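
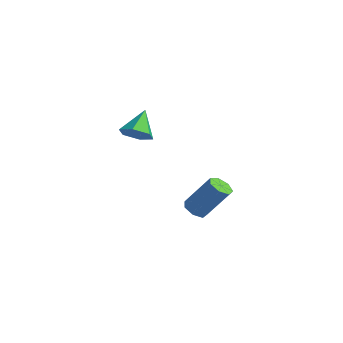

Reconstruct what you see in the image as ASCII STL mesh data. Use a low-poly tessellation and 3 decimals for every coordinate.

solid 
facet normal -0.449 -0.376 -0.811
outer loop
vertex -2.11 0.563 -2.247
vertex -2.368 0.151 -1.913
vertex -2.567 0.689 -2.052
endloop
endfacet
facet normal 0.056 0.894 -0.445
outer loop
vertex -2.11 0.563 -2.247
vertex -2.567 0.689 -2.052
vertex -1.295 1.242 -0.781
endloop
endfacet
facet normal 0.054 0.895 -0.444
outer loop
vertex -1.295 1.242 -0.781
vertex -2.567 0.689 -2.052
vertex -1.751 1.367 -0.585
endloop
endfacet
facet normal 0.451 0.375 0.810
outer loop
vertex -1.295 1.242 -0.781
vertex -1.751 1.367 -0.585
vertex -1.552 0.829 -0.447
endloop
endfacet
facet normal -0.450 -0.376 -0.810
outer loop
vertex -2.567 0.689 -2.052
vertex -2.368 0.151 -1.913
vertex -2.873 0.409 -1.752
endloop
endfacet
facet normal -0.663 0.749 0.023
outer loop
vertex -2.567 0.689 -2.052
vertex -2.873 0.409 -1.752
vertex -1.751 1.367 -0.585
endloop
endfacet
facet normal -0.662 0.749 0.021
outer loop
vertex -1.751 1.367 -0.585
vertex -2.873 0.409 -1.752
vertex -2.057 1.088 -0.285
endloop
endfacet
facet normal 0.452 0.375 0.810
outer loop
vertex -1.751 1.367 -0.585
vertex -2.057 1.088 -0.285
vertex -1.552 0.829 -0.447
endloop
endfacet
facet normal -0.450 -0.376 -0.810
outer loop
vertex -2.873 0.409 -1.752
vertex -2.368 0.151 -1.913
vertex -2.799 -0.065 -1.573
endloop
endfacet
facet normal -0.881 0.040 0.471
outer loop
vertex -2.873 0.409 -1.752
vertex -2.799 -0.065 -1.573
vertex -2.057 1.088 -0.285
endloop
endfacet
facet normal -0.881 0.040 0.472
outer loop
vertex -2.057 1.088 -0.285
vertex -2.799 -0.065 -1.573
vertex -1.983 0.613 -0.107
endloop
endfacet
facet normal 0.452 0.374 0.810
outer loop
vertex -2.057 1.088 -0.285
vertex -1.983 0.613 -0.107
vertex -1.552 0.829 -0.447
endloop
endfacet
facet normal -0.451 -0.375 -0.810
outer loop
vertex -2.799 -0.065 -1.573
vertex -2.368 0.151 -1.913
vertex -2.4 -0.377 -1.651
endloop
endfacet
facet normal -0.436 -0.699 0.566
outer loop
vertex -2.799 -0.065 -1.573
vertex -2.4 -0.377 -1.651
vertex -1.983 0.613 -0.107
endloop
endfacet
facet normal -0.436 -0.700 0.566
outer loop
vertex -1.983 0.613 -0.107
vertex -2.4 -0.377 -1.651
vertex -1.585 0.302 -0.185
endloop
endfacet
facet normal 0.451 0.374 0.810
outer loop
vertex -1.983 0.613 -0.107
vertex -1.585 0.302 -0.185
vertex -1.552 0.829 -0.447
endloop
endfacet
facet normal -0.451 -0.375 -0.810
outer loop
vertex -2.4 -0.377 -1.651
vertex -2.368 0.151 -1.913
vertex -1.977 -0.291 -1.926
endloop
endfacet
facet normal 0.338 -0.912 0.234
outer loop
vertex -2.4 -0.377 -1.651
vertex -1.977 -0.291 -1.926
vertex -1.585 0.302 -0.185
endloop
endfacet
facet normal 0.335 -0.912 0.235
outer loop
vertex -1.585 0.302 -0.185
vertex -1.977 -0.291 -1.926
vertex -1.161 0.387 -0.46
endloop
endfacet
facet normal 0.450 0.375 0.810
outer loop
vertex -1.585 0.302 -0.185
vertex -1.161 0.387 -0.46
vertex -1.552 0.829 -0.447
endloop
endfacet
facet normal -0.451 -0.375 -0.810
outer loop
vertex -1.977 -0.291 -1.926
vertex -2.368 0.151 -1.913
vertex -1.848 0.127 -2.191
endloop
endfacet
facet normal 0.856 -0.438 -0.274
outer loop
vertex -1.977 -0.291 -1.926
vertex -1.848 0.127 -2.191
vertex -1.161 0.387 -0.46
endloop
endfacet
facet normal 0.857 -0.437 -0.274
outer loop
vertex -1.161 0.387 -0.46
vertex -1.848 0.127 -2.191
vertex -1.032 0.806 -0.725
endloop
endfacet
facet normal 0.450 0.374 0.811
outer loop
vertex -1.161 0.387 -0.46
vertex -1.032 0.806 -0.725
vertex -1.552 0.829 -0.447
endloop
endfacet
facet normal -0.450 -0.375 -0.810
outer loop
vertex -1.848 0.127 -2.191
vertex -2.368 0.151 -1.913
vertex -2.11 0.563 -2.247
endloop
endfacet
facet normal 0.731 0.365 -0.576
outer loop
vertex -1.848 0.127 -2.191
vertex -2.11 0.563 -2.247
vertex -1.032 0.806 -0.725
endloop
endfacet
facet normal 0.731 0.367 -0.576
outer loop
vertex -1.032 0.806 -0.725
vertex -2.11 0.563 -2.247
vertex -1.295 1.242 -0.781
endloop
endfacet
facet normal 0.450 0.375 0.810
outer loop
vertex -1.032 0.806 -0.725
vertex -1.295 1.242 -0.781
vertex -1.552 0.829 -0.447
endloop
endfacet
facet normal 0.360 -0.607 -0.709
outer loop
vertex -1.25 -3.008 3.684
vertex -1.921 -3.154 3.468
vertex -1.562 -2.602 3.178
endloop
endfacet
facet normal 0.596 0.764 0.246
outer loop
vertex -1.25 -3.008 3.684
vertex -1.562 -2.602 3.178
vertex -2.399 -2.346 4.412
endloop
endfacet
facet normal 0.358 -0.606 -0.710
outer loop
vertex -1.562 -2.602 3.178
vertex -1.921 -3.154 3.468
vertex -2.233 -2.747 2.963
endloop
endfacet
facet normal -0.117 0.954 -0.277
outer loop
vertex -1.562 -2.602 3.178
vertex -2.233 -2.747 2.963
vertex -2.399 -2.346 4.412
endloop
endfacet
facet normal 0.358 -0.606 -0.710
outer loop
vertex -2.233 -2.747 2.963
vertex -1.921 -3.154 3.468
vertex -2.593 -3.299 3.253
endloop
endfacet
facet normal -0.866 0.448 -0.223
outer loop
vertex -2.233 -2.747 2.963
vertex -2.593 -3.299 3.253
vertex -2.399 -2.346 4.412
endloop
endfacet
facet normal 0.358 -0.607 -0.709
outer loop
vertex -2.593 -3.299 3.253
vertex -1.921 -3.154 3.468
vertex -2.281 -3.706 3.759
endloop
endfacet
facet normal -0.901 -0.249 0.355
outer loop
vertex -2.593 -3.299 3.253
vertex -2.281 -3.706 3.759
vertex -2.399 -2.346 4.412
endloop
endfacet
facet normal 0.359 -0.608 -0.708
outer loop
vertex -2.281 -3.706 3.759
vertex -1.921 -3.154 3.468
vertex -1.61 -3.56 3.974
endloop
endfacet
facet normal -0.186 -0.438 0.879
outer loop
vertex -2.281 -3.706 3.759
vertex -1.61 -3.56 3.974
vertex -2.399 -2.346 4.412
endloop
endfacet
facet normal 0.360 -0.607 -0.708
outer loop
vertex -1.61 -3.56 3.974
vertex -1.921 -3.154 3.468
vertex -1.25 -3.008 3.684
endloop
endfacet
facet normal 0.561 0.067 0.825
outer loop
vertex -1.61 -3.56 3.974
vertex -1.25 -3.008 3.684
vertex -2.399 -2.346 4.412
endloop
endfacet

endsolid


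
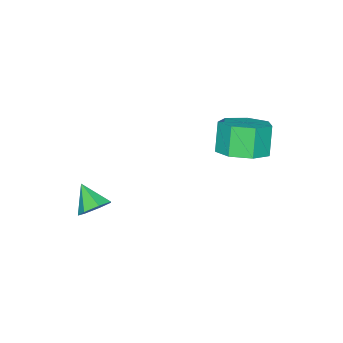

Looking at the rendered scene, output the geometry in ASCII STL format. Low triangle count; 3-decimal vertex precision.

solid 
facet normal 0.195 0.738 -0.646
outer loop
vertex 3.677 -2.591 -3.347
vertex 3.121 -2.636 -3.566
vertex 3.319 -2.293 -3.114
endloop
endfacet
facet normal 0.531 -0.024 0.847
outer loop
vertex 3.677 -2.591 -3.347
vertex 3.319 -2.293 -3.114
vertex 2.919 -3.404 -2.894
endloop
endfacet
facet normal 0.194 0.739 -0.646
outer loop
vertex 3.319 -2.293 -3.114
vertex 3.121 -2.636 -3.566
vertex 2.811 -2.254 -3.222
endloop
endfacet
facet normal -0.182 0.254 0.950
outer loop
vertex 3.319 -2.293 -3.114
vertex 2.811 -2.254 -3.222
vertex 2.919 -3.404 -2.894
endloop
endfacet
facet normal 0.193 0.739 -0.646
outer loop
vertex 2.811 -2.254 -3.222
vertex 3.121 -2.636 -3.566
vertex 2.536 -2.502 -3.588
endloop
endfacet
facet normal -0.823 0.083 0.562
outer loop
vertex 2.811 -2.254 -3.222
vertex 2.536 -2.502 -3.588
vertex 2.919 -3.404 -2.894
endloop
endfacet
facet normal 0.193 0.738 -0.646
outer loop
vertex 2.536 -2.502 -3.588
vertex 3.121 -2.636 -3.566
vertex 2.702 -2.851 -3.937
endloop
endfacet
facet normal -0.913 -0.408 -0.026
outer loop
vertex 2.536 -2.502 -3.588
vertex 2.702 -2.851 -3.937
vertex 2.919 -3.404 -2.894
endloop
endfacet
facet normal 0.193 0.738 -0.646
outer loop
vertex 2.702 -2.851 -3.937
vertex 3.121 -2.636 -3.566
vertex 3.183 -3.038 -4.007
endloop
endfacet
facet normal -0.383 -0.847 -0.369
outer loop
vertex 2.702 -2.851 -3.937
vertex 3.183 -3.038 -4.007
vertex 2.919 -3.404 -2.894
endloop
endfacet
facet normal 0.194 0.738 -0.646
outer loop
vertex 3.183 -3.038 -4.007
vertex 3.121 -2.636 -3.566
vertex 3.617 -2.922 -3.744
endloop
endfacet
facet normal 0.369 -0.905 -0.210
outer loop
vertex 3.183 -3.038 -4.007
vertex 3.617 -2.922 -3.744
vertex 2.919 -3.404 -2.894
endloop
endfacet
facet normal 0.194 0.739 -0.645
outer loop
vertex 3.617 -2.922 -3.744
vertex 3.121 -2.636 -3.566
vertex 3.677 -2.591 -3.347
endloop
endfacet
facet normal 0.775 -0.538 0.331
outer loop
vertex 3.617 -2.922 -3.744
vertex 3.677 -2.591 -3.347
vertex 2.919 -3.404 -2.894
endloop
endfacet
facet normal 0.371 0.216 -0.903
outer loop
vertex 0.442 0.519 -1.041
vertex -0.355 0.455 -1.384
vertex 0.039 1.157 -1.054
endloop
endfacet
facet normal 0.760 0.489 0.429
outer loop
vertex 0.442 0.519 -1.041
vertex 0.039 1.157 -1.054
vertex 0.012 0.268 0.007
endloop
endfacet
facet normal 0.760 0.488 0.428
outer loop
vertex 0.012 0.268 0.007
vertex 0.039 1.157 -1.054
vertex -0.391 0.907 -0.006
endloop
endfacet
facet normal -0.372 -0.216 0.903
outer loop
vertex 0.012 0.268 0.007
vertex -0.391 0.907 -0.006
vertex -0.785 0.205 -0.336
endloop
endfacet
facet normal 0.371 0.216 -0.903
outer loop
vertex 0.039 1.157 -1.054
vertex -0.355 0.455 -1.384
vertex -0.661 1.267 -1.315
endloop
endfacet
facet normal 0.057 0.966 0.254
outer loop
vertex 0.039 1.157 -1.054
vertex -0.661 1.267 -1.315
vertex -0.391 0.907 -0.006
endloop
endfacet
facet normal 0.055 0.966 0.254
outer loop
vertex -0.391 0.907 -0.006
vertex -0.661 1.267 -1.315
vertex -1.091 1.016 -0.268
endloop
endfacet
facet normal -0.372 -0.216 0.903
outer loop
vertex -0.391 0.907 -0.006
vertex -1.091 1.016 -0.268
vertex -0.785 0.205 -0.336
endloop
endfacet
facet normal 0.371 0.217 -0.903
outer loop
vertex -0.661 1.267 -1.315
vertex -0.355 0.455 -1.384
vertex -1.13 0.765 -1.628
endloop
endfacet
facet normal -0.690 0.715 -0.112
outer loop
vertex -0.661 1.267 -1.315
vertex -1.13 0.765 -1.628
vertex -1.091 1.016 -0.268
endloop
endfacet
facet normal -0.689 0.716 -0.112
outer loop
vertex -1.091 1.016 -0.268
vertex -1.13 0.765 -1.628
vertex -1.561 0.515 -0.581
endloop
endfacet
facet normal -0.371 -0.216 0.903
outer loop
vertex -1.091 1.016 -0.268
vertex -1.561 0.515 -0.581
vertex -0.785 0.205 -0.336
endloop
endfacet
facet normal 0.371 0.216 -0.903
outer loop
vertex -1.13 0.765 -1.628
vertex -0.355 0.455 -1.384
vertex -1.016 0.03 -1.757
endloop
endfacet
facet normal -0.916 -0.073 -0.394
outer loop
vertex -1.13 0.765 -1.628
vertex -1.016 0.03 -1.757
vertex -1.561 0.515 -0.581
endloop
endfacet
facet normal -0.916 -0.074 -0.394
outer loop
vertex -1.561 0.515 -0.581
vertex -1.016 0.03 -1.757
vertex -1.446 -0.221 -0.71
endloop
endfacet
facet normal -0.371 -0.216 0.903
outer loop
vertex -1.561 0.515 -0.581
vertex -1.446 -0.221 -0.71
vertex -0.785 0.205 -0.336
endloop
endfacet
facet normal 0.371 0.216 -0.903
outer loop
vertex -1.016 0.03 -1.757
vertex -0.355 0.455 -1.384
vertex -0.404 -0.385 -1.605
endloop
endfacet
facet normal -0.453 -0.807 -0.379
outer loop
vertex -1.016 0.03 -1.757
vertex -0.404 -0.385 -1.605
vertex -1.446 -0.221 -0.71
endloop
endfacet
facet normal -0.452 -0.808 -0.378
outer loop
vertex -1.446 -0.221 -0.71
vertex -0.404 -0.385 -1.605
vertex -0.834 -0.635 -0.557
endloop
endfacet
facet normal -0.372 -0.216 0.903
outer loop
vertex -1.446 -0.221 -0.71
vertex -0.834 -0.635 -0.557
vertex -0.785 0.205 -0.336
endloop
endfacet
facet normal 0.371 0.216 -0.903
outer loop
vertex -0.404 -0.385 -1.605
vertex -0.355 0.455 -1.384
vertex 0.245 -0.167 -1.286
endloop
endfacet
facet normal 0.352 -0.933 -0.078
outer loop
vertex -0.404 -0.385 -1.605
vertex 0.245 -0.167 -1.286
vertex -0.834 -0.635 -0.557
endloop
endfacet
facet normal 0.351 -0.933 -0.080
outer loop
vertex -0.834 -0.635 -0.557
vertex 0.245 -0.167 -1.286
vertex -0.185 -0.418 -0.239
endloop
endfacet
facet normal -0.370 -0.216 0.903
outer loop
vertex -0.834 -0.635 -0.557
vertex -0.185 -0.418 -0.239
vertex -0.785 0.205 -0.336
endloop
endfacet
facet normal 0.371 0.216 -0.903
outer loop
vertex 0.245 -0.167 -1.286
vertex -0.355 0.455 -1.384
vertex 0.442 0.519 -1.041
endloop
endfacet
facet normal 0.891 -0.356 0.281
outer loop
vertex 0.245 -0.167 -1.286
vertex 0.442 0.519 -1.041
vertex -0.185 -0.418 -0.239
endloop
endfacet
facet normal 0.891 -0.356 0.280
outer loop
vertex -0.185 -0.418 -0.239
vertex 0.442 0.519 -1.041
vertex 0.012 0.268 0.007
endloop
endfacet
facet normal -0.371 -0.217 0.903
outer loop
vertex -0.185 -0.418 -0.239
vertex 0.012 0.268 0.007
vertex -0.785 0.205 -0.336
endloop
endfacet

endsolid


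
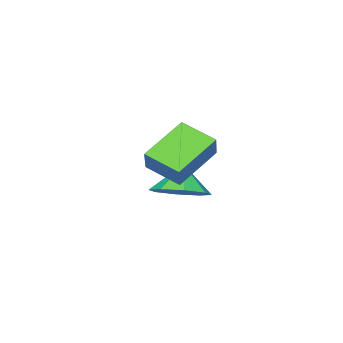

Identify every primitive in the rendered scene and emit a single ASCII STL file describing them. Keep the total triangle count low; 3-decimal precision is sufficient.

solid 
facet normal 0.398 0.271 -0.877
outer loop
vertex -2.311 -0.67 0.849
vertex -3.117 -0.702 0.473
vertex -2.639 -0.074 0.884
endloop
endfacet
facet normal 0.358 0.143 0.923
outer loop
vertex -2.311 -0.67 0.849
vertex -2.639 -0.074 0.884
vertex -3.523 -0.978 1.367
endloop
endfacet
facet normal 0.398 0.270 -0.876
outer loop
vertex -2.639 -0.074 0.884
vertex -3.117 -0.702 0.473
vertex -3.247 0.154 0.678
endloop
endfacet
facet normal -0.085 0.533 0.842
outer loop
vertex -2.639 -0.074 0.884
vertex -3.247 0.154 0.678
vertex -3.523 -0.978 1.367
endloop
endfacet
facet normal 0.398 0.270 -0.876
outer loop
vertex -3.247 0.154 0.678
vertex -3.117 -0.702 0.473
vertex -3.779 -0.119 0.352
endloop
endfacet
facet normal -0.624 0.512 0.590
outer loop
vertex -3.247 0.154 0.678
vertex -3.779 -0.119 0.352
vertex -3.523 -0.978 1.367
endloop
endfacet
facet normal 0.398 0.270 -0.877
outer loop
vertex -3.779 -0.119 0.352
vertex -3.117 -0.702 0.473
vertex -3.923 -0.734 0.097
endloop
endfacet
facet normal -0.945 0.091 0.315
outer loop
vertex -3.779 -0.119 0.352
vertex -3.923 -0.734 0.097
vertex -3.523 -0.978 1.367
endloop
endfacet
facet normal 0.398 0.271 -0.877
outer loop
vertex -3.923 -0.734 0.097
vertex -3.117 -0.702 0.473
vertex -3.595 -1.33 0.062
endloop
endfacet
facet normal -0.858 -0.482 0.177
outer loop
vertex -3.923 -0.734 0.097
vertex -3.595 -1.33 0.062
vertex -3.523 -0.978 1.367
endloop
endfacet
facet normal 0.398 0.270 -0.876
outer loop
vertex -3.595 -1.33 0.062
vertex -3.117 -0.702 0.473
vertex -2.987 -1.558 0.268
endloop
endfacet
facet normal -0.415 -0.873 0.258
outer loop
vertex -3.595 -1.33 0.062
vertex -2.987 -1.558 0.268
vertex -3.523 -0.978 1.367
endloop
endfacet
facet normal 0.398 0.270 -0.876
outer loop
vertex -2.987 -1.558 0.268
vertex -3.117 -0.702 0.473
vertex -2.455 -1.285 0.594
endloop
endfacet
facet normal 0.124 -0.851 0.510
outer loop
vertex -2.987 -1.558 0.268
vertex -2.455 -1.285 0.594
vertex -3.523 -0.978 1.367
endloop
endfacet
facet normal 0.398 0.270 -0.877
outer loop
vertex -2.455 -1.285 0.594
vertex -3.117 -0.702 0.473
vertex -2.311 -0.67 0.849
endloop
endfacet
facet normal 0.445 -0.430 0.786
outer loop
vertex -2.455 -1.285 0.594
vertex -2.311 -0.67 0.849
vertex -3.523 -0.978 1.367
endloop
endfacet
facet normal -0.865 0.010 0.501
outer loop
vertex -0.774 1.682 4.421
vertex -0.999 2.689 4.013
vertex -1.164 1.325 3.755
endloop
endfacet
facet normal 0.204 -0.908 0.367
outer loop
vertex 0.159 1.311 2.987
vertex -0.774 1.682 4.421
vertex -1.164 1.325 3.755
endloop
endfacet
facet normal -0.865 0.010 0.502
outer loop
vertex -1.164 1.325 3.755
vertex -0.999 2.689 4.013
vertex -1.39 2.332 3.347
endloop
endfacet
facet normal -0.459 -0.420 -0.783
outer loop
vertex -1.39 2.332 3.347
vertex 0.159 1.311 2.987
vertex -1.164 1.325 3.755
endloop
endfacet
facet normal 0.459 0.420 0.783
outer loop
vertex -0.774 1.682 4.421
vertex 0.324 2.675 3.245
vertex -0.999 2.689 4.013
endloop
endfacet
facet normal 0.203 -0.908 0.367
outer loop
vertex 0.55 1.668 3.653
vertex -0.774 1.682 4.421
vertex 0.159 1.311 2.987
endloop
endfacet
facet normal 0.459 0.420 0.783
outer loop
vertex 0.55 1.668 3.653
vertex 0.324 2.675 3.245
vertex -0.774 1.682 4.421
endloop
endfacet
facet normal -0.203 0.908 -0.367
outer loop
vertex -0.999 2.689 4.013
vertex 0.324 2.675 3.245
vertex -1.39 2.332 3.347
endloop
endfacet
facet normal -0.459 -0.420 -0.783
outer loop
vertex -0.066 2.318 2.579
vertex 0.159 1.311 2.987
vertex -1.39 2.332 3.347
endloop
endfacet
facet normal -0.203 0.908 -0.367
outer loop
vertex -1.39 2.332 3.347
vertex 0.324 2.675 3.245
vertex -0.066 2.318 2.579
endloop
endfacet
facet normal 0.865 -0.010 -0.502
outer loop
vertex -0.066 2.318 2.579
vertex 0.55 1.668 3.653
vertex 0.159 1.311 2.987
endloop
endfacet
facet normal 0.865 -0.009 -0.502
outer loop
vertex 0.324 2.675 3.245
vertex 0.55 1.668 3.653
vertex -0.066 2.318 2.579
endloop
endfacet

endsolid


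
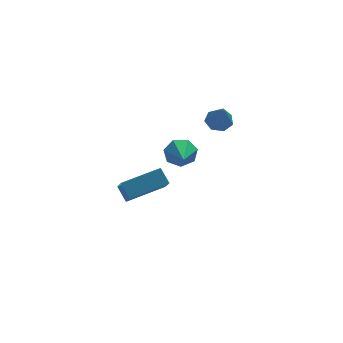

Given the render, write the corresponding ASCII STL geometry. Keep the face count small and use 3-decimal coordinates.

solid 
facet normal 0.066 0.511 -0.857
outer loop
vertex 4.681 1.915 -0.468
vertex 3.988 1.775 -0.605
vertex 4.272 2.333 -0.25
endloop
endfacet
facet normal 0.682 0.325 0.655
outer loop
vertex 4.681 1.915 -0.468
vertex 4.272 2.333 -0.25
vertex 3.872 0.885 0.885
endloop
endfacet
facet normal 0.067 0.511 -0.857
outer loop
vertex 4.272 2.333 -0.25
vertex 3.988 1.775 -0.605
vertex 3.649 2.331 -0.3
endloop
endfacet
facet normal -0.064 0.627 0.777
outer loop
vertex 4.272 2.333 -0.25
vertex 3.649 2.331 -0.3
vertex 3.872 0.885 0.885
endloop
endfacet
facet normal 0.067 0.511 -0.857
outer loop
vertex 3.649 2.331 -0.3
vertex 3.988 1.775 -0.605
vertex 3.281 1.911 -0.579
endloop
endfacet
facet normal -0.777 0.323 0.540
outer loop
vertex 3.649 2.331 -0.3
vertex 3.281 1.911 -0.579
vertex 3.872 0.885 0.885
endloop
endfacet
facet normal 0.067 0.512 -0.856
outer loop
vertex 3.281 1.911 -0.579
vertex 3.988 1.775 -0.605
vertex 3.446 1.388 -0.879
endloop
endfacet
facet normal -0.925 -0.361 0.120
outer loop
vertex 3.281 1.911 -0.579
vertex 3.446 1.388 -0.879
vertex 3.872 0.885 0.885
endloop
endfacet
facet normal 0.068 0.511 -0.857
outer loop
vertex 3.446 1.388 -0.879
vertex 3.988 1.775 -0.605
vertex 4.019 1.156 -0.972
endloop
endfacet
facet normal -0.393 -0.905 -0.163
outer loop
vertex 3.446 1.388 -0.879
vertex 4.019 1.156 -0.972
vertex 3.872 0.885 0.885
endloop
endfacet
facet normal 0.067 0.511 -0.857
outer loop
vertex 4.019 1.156 -0.972
vertex 3.988 1.775 -0.605
vertex 4.569 1.391 -0.789
endloop
endfacet
facet normal 0.419 -0.903 -0.099
outer loop
vertex 4.019 1.156 -0.972
vertex 4.569 1.391 -0.789
vertex 3.872 0.885 0.885
endloop
endfacet
facet normal 0.066 0.511 -0.857
outer loop
vertex 4.569 1.391 -0.789
vertex 3.988 1.775 -0.605
vertex 4.681 1.915 -0.468
endloop
endfacet
facet normal 0.896 -0.355 0.266
outer loop
vertex 4.569 1.391 -0.789
vertex 4.681 1.915 -0.468
vertex 3.872 0.885 0.885
endloop
endfacet
facet normal -0.971 -0.069 -0.230
outer loop
vertex -2.597 -4.614 0.061
vertex -2.79 -3.964 0.683
vertex -2.402 -3.432 -1.116
endloop
endfacet
facet normal 0.210 -0.707 -0.675
outer loop
vertex -0.49 -3.296 -0.663
vertex -2.597 -4.614 0.061
vertex -2.402 -3.432 -1.116
endloop
endfacet
facet normal -0.971 -0.070 -0.230
outer loop
vertex -2.402 -3.432 -1.116
vertex -2.79 -3.964 0.683
vertex -2.596 -2.782 -0.494
endloop
endfacet
facet normal 0.116 0.705 -0.700
outer loop
vertex -2.596 -2.782 -0.494
vertex -0.49 -3.296 -0.663
vertex -2.402 -3.432 -1.116
endloop
endfacet
facet normal -0.116 -0.704 0.700
outer loop
vertex -2.597 -4.614 0.061
vertex -0.878 -3.828 1.136
vertex -2.79 -3.964 0.683
endloop
endfacet
facet normal 0.210 -0.707 -0.675
outer loop
vertex -0.684 -4.478 0.514
vertex -2.597 -4.614 0.061
vertex -0.49 -3.296 -0.663
endloop
endfacet
facet normal -0.116 -0.705 0.700
outer loop
vertex -0.684 -4.478 0.514
vertex -0.878 -3.828 1.136
vertex -2.597 -4.614 0.061
endloop
endfacet
facet normal -0.210 0.707 0.675
outer loop
vertex -2.79 -3.964 0.683
vertex -0.878 -3.828 1.136
vertex -2.596 -2.782 -0.494
endloop
endfacet
facet normal 0.116 0.704 -0.700
outer loop
vertex -0.683 -2.646 -0.041
vertex -0.49 -3.296 -0.663
vertex -2.596 -2.782 -0.494
endloop
endfacet
facet normal -0.210 0.707 0.675
outer loop
vertex -2.596 -2.782 -0.494
vertex -0.878 -3.828 1.136
vertex -0.683 -2.646 -0.041
endloop
endfacet
facet normal 0.971 0.069 0.229
outer loop
vertex -0.683 -2.646 -0.041
vertex -0.684 -4.478 0.514
vertex -0.49 -3.296 -0.663
endloop
endfacet
facet normal 0.971 0.069 0.230
outer loop
vertex -0.878 -3.828 1.136
vertex -0.684 -4.478 0.514
vertex -0.683 -2.646 -0.041
endloop
endfacet
facet normal 0.224 0.895 -0.386
outer loop
vertex 2.872 3.107 -2.724
vertex 2.416 2.913 -3.438
vertex 2.142 3.297 -2.707
endloop
endfacet
facet normal 0.016 -0.029 0.999
outer loop
vertex 2.872 3.107 -2.724
vertex 2.142 3.297 -2.707
vertex 2.024 1.347 -2.762
endloop
endfacet
facet normal 0.225 0.895 -0.386
outer loop
vertex 2.142 3.297 -2.707
vertex 2.416 2.913 -3.438
vertex 1.618 3.198 -3.242
endloop
endfacet
facet normal -0.716 0.024 0.697
outer loop
vertex 2.142 3.297 -2.707
vertex 1.618 3.198 -3.242
vertex 2.024 1.347 -2.762
endloop
endfacet
facet normal 0.225 0.895 -0.387
outer loop
vertex 1.618 3.198 -3.242
vertex 2.416 2.913 -3.438
vertex 1.695 2.884 -3.924
endloop
endfacet
facet normal -0.976 -0.217 -0.010
outer loop
vertex 1.618 3.198 -3.242
vertex 1.695 2.884 -3.924
vertex 2.024 1.347 -2.762
endloop
endfacet
facet normal 0.224 0.895 -0.386
outer loop
vertex 1.695 2.884 -3.924
vertex 2.416 2.913 -3.438
vertex 2.315 2.592 -4.24
endloop
endfacet
facet normal -0.570 -0.570 -0.592
outer loop
vertex 1.695 2.884 -3.924
vertex 2.315 2.592 -4.24
vertex 2.024 1.347 -2.762
endloop
endfacet
facet normal 0.224 0.895 -0.386
outer loop
vertex 2.315 2.592 -4.24
vertex 2.416 2.913 -3.438
vertex 3.011 2.542 -3.953
endloop
endfacet
facet normal 0.196 -0.769 -0.609
outer loop
vertex 2.315 2.592 -4.24
vertex 3.011 2.542 -3.953
vertex 2.024 1.347 -2.762
endloop
endfacet
facet normal 0.224 0.895 -0.386
outer loop
vertex 3.011 2.542 -3.953
vertex 2.416 2.913 -3.438
vertex 3.259 2.771 -3.278
endloop
endfacet
facet normal 0.746 -0.664 -0.049
outer loop
vertex 3.011 2.542 -3.953
vertex 3.259 2.771 -3.278
vertex 2.024 1.347 -2.762
endloop
endfacet
facet normal 0.224 0.895 -0.386
outer loop
vertex 3.259 2.771 -3.278
vertex 2.416 2.913 -3.438
vertex 2.872 3.107 -2.724
endloop
endfacet
facet normal 0.665 -0.335 0.668
outer loop
vertex 3.259 2.771 -3.278
vertex 2.872 3.107 -2.724
vertex 2.024 1.347 -2.762
endloop
endfacet

endsolid


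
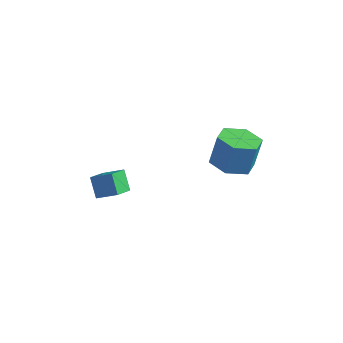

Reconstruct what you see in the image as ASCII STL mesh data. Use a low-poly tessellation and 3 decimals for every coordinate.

solid 
facet normal -0.846 -0.283 -0.452
outer loop
vertex -1.073 -2.648 -0.792
vertex -1.122 -1.865 -1.191
vertex -0.617 -2.956 -1.453
endloop
endfacet
facet normal 0.056 -0.890 0.453
outer loop
vertex 0.102 -2.715 -1.069
vertex -1.073 -2.648 -0.792
vertex -0.617 -2.956 -1.453
endloop
endfacet
facet normal -0.847 -0.284 -0.451
outer loop
vertex -0.617 -2.956 -1.453
vertex -1.122 -1.865 -1.191
vertex -0.667 -2.173 -1.852
endloop
endfacet
facet normal 0.530 -0.358 -0.769
outer loop
vertex -0.667 -2.173 -1.852
vertex 0.102 -2.715 -1.069
vertex -0.617 -2.956 -1.453
endloop
endfacet
facet normal -0.530 0.358 0.768
outer loop
vertex -1.073 -2.648 -0.792
vertex -0.403 -1.624 -0.807
vertex -1.122 -1.865 -1.191
endloop
endfacet
facet normal 0.056 -0.890 0.453
outer loop
vertex -0.353 -2.407 -0.408
vertex -1.073 -2.648 -0.792
vertex 0.102 -2.715 -1.069
endloop
endfacet
facet normal -0.530 0.358 0.769
outer loop
vertex -0.353 -2.407 -0.408
vertex -0.403 -1.624 -0.807
vertex -1.073 -2.648 -0.792
endloop
endfacet
facet normal -0.056 0.890 -0.453
outer loop
vertex -1.122 -1.865 -1.191
vertex -0.403 -1.624 -0.807
vertex -0.667 -2.173 -1.852
endloop
endfacet
facet normal 0.530 -0.358 -0.769
outer loop
vertex 0.053 -1.932 -1.468
vertex 0.102 -2.715 -1.069
vertex -0.667 -2.173 -1.852
endloop
endfacet
facet normal -0.056 0.890 -0.453
outer loop
vertex -0.667 -2.173 -1.852
vertex -0.403 -1.624 -0.807
vertex 0.053 -1.932 -1.468
endloop
endfacet
facet normal 0.847 0.283 0.451
outer loop
vertex 0.053 -1.932 -1.468
vertex -0.353 -2.407 -0.408
vertex 0.102 -2.715 -1.069
endloop
endfacet
facet normal 0.846 0.284 0.451
outer loop
vertex -0.403 -1.624 -0.807
vertex -0.353 -2.407 -0.408
vertex 0.053 -1.932 -1.468
endloop
endfacet
facet normal -0.098 -0.252 -0.963
outer loop
vertex 4.089 -0.585 1.003
vertex 3.553 -1.117 1.197
vertex 3.335 -0.387 1.028
endloop
endfacet
facet normal 0.236 0.934 -0.268
outer loop
vertex 4.089 -0.585 1.003
vertex 3.335 -0.387 1.028
vertex 4.204 -0.291 2.13
endloop
endfacet
facet normal 0.236 0.934 -0.268
outer loop
vertex 4.204 -0.291 2.13
vertex 3.335 -0.387 1.028
vertex 3.45 -0.093 2.155
endloop
endfacet
facet normal 0.098 0.251 0.963
outer loop
vertex 4.204 -0.291 2.13
vertex 3.45 -0.093 2.155
vertex 3.667 -0.823 2.323
endloop
endfacet
facet normal -0.098 -0.252 -0.963
outer loop
vertex 3.335 -0.387 1.028
vertex 3.553 -1.117 1.197
vertex 2.799 -0.919 1.222
endloop
endfacet
facet normal -0.720 0.686 -0.106
outer loop
vertex 3.335 -0.387 1.028
vertex 2.799 -0.919 1.222
vertex 3.45 -0.093 2.155
endloop
endfacet
facet normal -0.719 0.687 -0.107
outer loop
vertex 3.45 -0.093 2.155
vertex 2.799 -0.919 1.222
vertex 2.913 -0.625 2.348
endloop
endfacet
facet normal 0.098 0.251 0.963
outer loop
vertex 3.45 -0.093 2.155
vertex 2.913 -0.625 2.348
vertex 3.667 -0.823 2.323
endloop
endfacet
facet normal -0.098 -0.251 -0.963
outer loop
vertex 2.799 -0.919 1.222
vertex 3.553 -1.117 1.197
vertex 3.016 -1.649 1.39
endloop
endfacet
facet normal -0.956 -0.247 0.161
outer loop
vertex 2.799 -0.919 1.222
vertex 3.016 -1.649 1.39
vertex 2.913 -0.625 2.348
endloop
endfacet
facet normal -0.955 -0.248 0.162
outer loop
vertex 2.913 -0.625 2.348
vertex 3.016 -1.649 1.39
vertex 3.131 -1.355 2.517
endloop
endfacet
facet normal 0.098 0.252 0.963
outer loop
vertex 2.913 -0.625 2.348
vertex 3.131 -1.355 2.517
vertex 3.667 -0.823 2.323
endloop
endfacet
facet normal -0.098 -0.251 -0.963
outer loop
vertex 3.016 -1.649 1.39
vertex 3.553 -1.117 1.197
vertex 3.77 -1.847 1.365
endloop
endfacet
facet normal -0.236 -0.934 0.268
outer loop
vertex 3.016 -1.649 1.39
vertex 3.77 -1.847 1.365
vertex 3.131 -1.355 2.517
endloop
endfacet
facet normal -0.236 -0.934 0.268
outer loop
vertex 3.131 -1.355 2.517
vertex 3.77 -1.847 1.365
vertex 3.885 -1.553 2.492
endloop
endfacet
facet normal 0.098 0.252 0.963
outer loop
vertex 3.131 -1.355 2.517
vertex 3.885 -1.553 2.492
vertex 3.667 -0.823 2.323
endloop
endfacet
facet normal -0.098 -0.251 -0.963
outer loop
vertex 3.77 -1.847 1.365
vertex 3.553 -1.117 1.197
vertex 4.307 -1.315 1.172
endloop
endfacet
facet normal 0.719 -0.687 0.106
outer loop
vertex 3.77 -1.847 1.365
vertex 4.307 -1.315 1.172
vertex 3.885 -1.553 2.492
endloop
endfacet
facet normal 0.720 -0.686 0.106
outer loop
vertex 3.885 -1.553 2.492
vertex 4.307 -1.315 1.172
vertex 4.421 -1.021 2.298
endloop
endfacet
facet normal 0.098 0.252 0.963
outer loop
vertex 3.885 -1.553 2.492
vertex 4.421 -1.021 2.298
vertex 3.667 -0.823 2.323
endloop
endfacet
facet normal -0.098 -0.252 -0.963
outer loop
vertex 4.307 -1.315 1.172
vertex 3.553 -1.117 1.197
vertex 4.089 -0.585 1.003
endloop
endfacet
facet normal 0.955 0.248 -0.161
outer loop
vertex 4.307 -1.315 1.172
vertex 4.089 -0.585 1.003
vertex 4.421 -1.021 2.298
endloop
endfacet
facet normal 0.955 0.247 -0.162
outer loop
vertex 4.421 -1.021 2.298
vertex 4.089 -0.585 1.003
vertex 4.204 -0.291 2.13
endloop
endfacet
facet normal 0.098 0.251 0.963
outer loop
vertex 4.421 -1.021 2.298
vertex 4.204 -0.291 2.13
vertex 3.667 -0.823 2.323
endloop
endfacet

endsolid


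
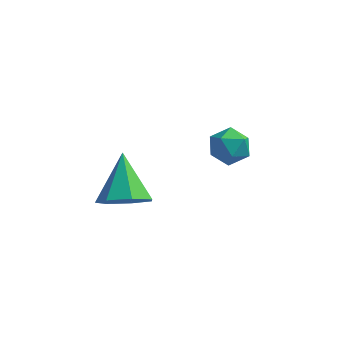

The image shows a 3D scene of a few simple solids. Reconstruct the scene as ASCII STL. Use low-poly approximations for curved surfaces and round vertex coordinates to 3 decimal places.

solid 
facet normal 0.091 0.951 0.297
outer loop
vertex -0.59 1.004 -0.462
vertex -0.418 0.763 0.257
vertex 0.15 0.871 -0.264
endloop
endfacet
facet normal 0.264 0.880 -0.395
outer loop
vertex -0.59 1.004 -0.462
vertex 0.15 0.871 -0.264
vertex -0.114 0.639 -0.958
endloop
endfacet
facet normal -0.300 0.608 -0.735
outer loop
vertex -0.59 1.004 -0.462
vertex -0.114 0.639 -0.958
vertex -0.845 0.389 -0.866
endloop
endfacet
facet normal -0.821 0.510 -0.258
outer loop
vertex -0.59 1.004 -0.462
vertex -0.845 0.389 -0.866
vertex -1.033 0.466 -0.115
endloop
endfacet
facet normal -0.579 0.722 0.380
outer loop
vertex -0.59 1.004 -0.462
vertex -1.033 0.466 -0.115
vertex -0.418 0.763 0.257
endloop
endfacet
facet normal 0.798 0.410 -0.441
outer loop
vertex -0.114 0.639 -0.958
vertex 0.15 0.871 -0.264
vertex 0.353 0.174 -0.545
endloop
endfacet
facet normal 0.519 0.524 0.675
outer loop
vertex 0.15 0.871 -0.264
vertex -0.418 0.763 0.257
vertex 0.165 0.251 0.206
endloop
endfacet
facet normal -0.565 0.153 0.811
outer loop
vertex -0.418 0.763 0.257
vertex -1.033 0.466 -0.115
vertex -0.566 0.001 0.298
endloop
endfacet
facet normal -0.957 -0.190 -0.220
outer loop
vertex -1.033 0.466 -0.115
vertex -0.845 0.389 -0.866
vertex -0.83 -0.231 -0.396
endloop
endfacet
facet normal -0.114 -0.031 -0.993
outer loop
vertex -0.845 0.389 -0.866
vertex -0.114 0.639 -0.958
vertex -0.262 -0.123 -0.917
endloop
endfacet
facet normal 0.821 -0.510 0.258
outer loop
vertex -0.09 -0.364 -0.198
vertex 0.353 0.174 -0.545
vertex 0.165 0.251 0.206
endloop
endfacet
facet normal 0.300 -0.608 0.735
outer loop
vertex -0.09 -0.364 -0.198
vertex 0.165 0.251 0.206
vertex -0.566 0.001 0.298
endloop
endfacet
facet normal -0.264 -0.880 0.395
outer loop
vertex -0.09 -0.364 -0.198
vertex -0.566 0.001 0.298
vertex -0.83 -0.231 -0.396
endloop
endfacet
facet normal -0.091 -0.951 -0.297
outer loop
vertex -0.09 -0.364 -0.198
vertex -0.83 -0.231 -0.396
vertex -0.262 -0.123 -0.917
endloop
endfacet
facet normal 0.579 -0.722 -0.380
outer loop
vertex -0.09 -0.364 -0.198
vertex -0.262 -0.123 -0.917
vertex 0.353 0.174 -0.545
endloop
endfacet
facet normal 0.957 0.190 0.220
outer loop
vertex 0.165 0.251 0.206
vertex 0.353 0.174 -0.545
vertex 0.15 0.871 -0.264
endloop
endfacet
facet normal 0.114 0.031 0.993
outer loop
vertex -0.566 0.001 0.298
vertex 0.165 0.251 0.206
vertex -0.418 0.763 0.257
endloop
endfacet
facet normal -0.798 -0.410 0.441
outer loop
vertex -0.83 -0.231 -0.396
vertex -0.566 0.001 0.298
vertex -1.033 0.466 -0.115
endloop
endfacet
facet normal -0.519 -0.524 -0.675
outer loop
vertex -0.262 -0.123 -0.917
vertex -0.83 -0.231 -0.396
vertex -0.845 0.389 -0.866
endloop
endfacet
facet normal 0.565 -0.153 -0.811
outer loop
vertex 0.353 0.174 -0.545
vertex -0.262 -0.123 -0.917
vertex -0.114 0.639 -0.958
endloop
endfacet
facet normal 0.246 -0.716 -0.654
outer loop
vertex -2.319 -4.139 0.553
vertex -2.689 -3.644 -0.128
vertex -1.824 -3.633 0.185
endloop
endfacet
facet normal 0.574 0.034 0.818
outer loop
vertex -2.319 -4.139 0.553
vertex -1.824 -3.633 0.185
vertex -3.131 -2.356 1.048
endloop
endfacet
facet normal 0.245 -0.716 -0.653
outer loop
vertex -1.824 -3.633 0.185
vertex -2.689 -3.644 -0.128
vertex -1.98 -3.135 -0.42
endloop
endfacet
facet normal 0.760 0.585 0.285
outer loop
vertex -1.824 -3.633 0.185
vertex -1.98 -3.135 -0.42
vertex -3.131 -2.356 1.048
endloop
endfacet
facet normal 0.245 -0.716 -0.653
outer loop
vertex -1.98 -3.135 -0.42
vertex -2.689 -3.644 -0.128
vertex -2.67 -3.021 -0.804
endloop
endfacet
facet normal 0.295 0.920 -0.257
outer loop
vertex -1.98 -3.135 -0.42
vertex -2.67 -3.021 -0.804
vertex -3.131 -2.356 1.048
endloop
endfacet
facet normal 0.246 -0.716 -0.653
outer loop
vertex -2.67 -3.021 -0.804
vertex -2.689 -3.644 -0.128
vertex -3.374 -3.376 -0.68
endloop
endfacet
facet normal -0.468 0.788 -0.400
outer loop
vertex -2.67 -3.021 -0.804
vertex -3.374 -3.376 -0.68
vertex -3.131 -2.356 1.048
endloop
endfacet
facet normal 0.246 -0.716 -0.653
outer loop
vertex -3.374 -3.376 -0.68
vertex -2.689 -3.644 -0.128
vertex -3.562 -3.933 -0.14
endloop
endfacet
facet normal -0.957 0.288 -0.036
outer loop
vertex -3.374 -3.376 -0.68
vertex -3.562 -3.933 -0.14
vertex -3.131 -2.356 1.048
endloop
endfacet
facet normal 0.246 -0.716 -0.653
outer loop
vertex -3.562 -3.933 -0.14
vertex -2.689 -3.644 -0.128
vertex -3.093 -4.273 0.409
endloop
endfacet
facet normal -0.803 -0.203 0.560
outer loop
vertex -3.562 -3.933 -0.14
vertex -3.093 -4.273 0.409
vertex -3.131 -2.356 1.048
endloop
endfacet
facet normal 0.246 -0.716 -0.654
outer loop
vertex -3.093 -4.273 0.409
vertex -2.689 -3.644 -0.128
vertex -2.319 -4.139 0.553
endloop
endfacet
facet normal -0.120 -0.316 0.941
outer loop
vertex -3.093 -4.273 0.409
vertex -2.319 -4.139 0.553
vertex -3.131 -2.356 1.048
endloop
endfacet

endsolid


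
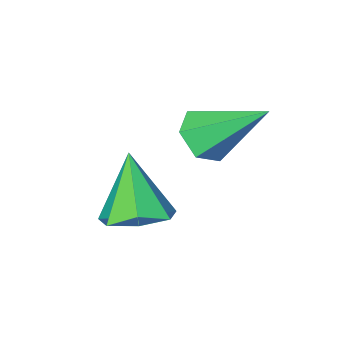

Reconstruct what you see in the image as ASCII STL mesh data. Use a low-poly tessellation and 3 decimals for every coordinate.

solid 
facet normal 0.103 0.399 -0.911
outer loop
vertex 3.957 0.333 -0.182
vertex 3.012 0.152 -0.368
vertex 3.414 0.953 0.028
endloop
endfacet
facet normal 0.654 0.345 0.673
outer loop
vertex 3.957 0.333 -0.182
vertex 3.414 0.953 0.028
vertex 2.808 -0.632 1.428
endloop
endfacet
facet normal 0.103 0.399 -0.911
outer loop
vertex 3.414 0.953 0.028
vertex 3.012 0.152 -0.368
vertex 2.569 0.971 -0.06
endloop
endfacet
facet normal -0.062 0.674 0.736
outer loop
vertex 3.414 0.953 0.028
vertex 2.569 0.971 -0.06
vertex 2.808 -0.632 1.428
endloop
endfacet
facet normal 0.103 0.399 -0.911
outer loop
vertex 2.569 0.971 -0.06
vertex 3.012 0.152 -0.368
vertex 2.057 0.372 -0.38
endloop
endfacet
facet normal -0.765 0.373 0.525
outer loop
vertex 2.569 0.971 -0.06
vertex 2.057 0.372 -0.38
vertex 2.808 -0.632 1.428
endloop
endfacet
facet normal 0.103 0.398 -0.911
outer loop
vertex 2.057 0.372 -0.38
vertex 3.012 0.152 -0.368
vertex 2.264 -0.393 -0.691
endloop
endfacet
facet normal -0.922 -0.331 0.200
outer loop
vertex 2.057 0.372 -0.38
vertex 2.264 -0.393 -0.691
vertex 2.808 -0.632 1.428
endloop
endfacet
facet normal 0.103 0.398 -0.911
outer loop
vertex 2.264 -0.393 -0.691
vertex 3.012 0.152 -0.368
vertex 3.034 -0.746 -0.758
endloop
endfacet
facet normal -0.416 -0.909 0.004
outer loop
vertex 2.264 -0.393 -0.691
vertex 3.034 -0.746 -0.758
vertex 2.808 -0.632 1.428
endloop
endfacet
facet normal 0.104 0.398 -0.911
outer loop
vertex 3.034 -0.746 -0.758
vertex 3.012 0.152 -0.368
vertex 3.788 -0.423 -0.531
endloop
endfacet
facet normal 0.370 -0.925 0.087
outer loop
vertex 3.034 -0.746 -0.758
vertex 3.788 -0.423 -0.531
vertex 2.808 -0.632 1.428
endloop
endfacet
facet normal 0.103 0.398 -0.912
outer loop
vertex 3.788 -0.423 -0.531
vertex 3.012 0.152 -0.368
vertex 3.957 0.333 -0.182
endloop
endfacet
facet normal 0.847 -0.367 0.385
outer loop
vertex 3.788 -0.423 -0.531
vertex 3.957 0.333 -0.182
vertex 2.808 -0.632 1.428
endloop
endfacet
facet normal 0.441 -0.625 -0.644
outer loop
vertex 1.829 0.11 2.295
vertex 1.116 0.062 1.853
vertex 1.685 0.652 1.67
endloop
endfacet
facet normal 0.697 0.613 0.371
outer loop
vertex 1.829 0.11 2.295
vertex 1.685 0.652 1.67
vertex 0.144 1.438 3.267
endloop
endfacet
facet normal 0.442 -0.626 -0.643
outer loop
vertex 1.685 0.652 1.67
vertex 1.116 0.062 1.853
vertex 0.973 0.604 1.227
endloop
endfacet
facet normal 0.140 0.935 -0.326
outer loop
vertex 1.685 0.652 1.67
vertex 0.973 0.604 1.227
vertex 0.144 1.438 3.267
endloop
endfacet
facet normal 0.443 -0.625 -0.643
outer loop
vertex 0.973 0.604 1.227
vertex 1.116 0.062 1.853
vertex 0.404 0.013 1.41
endloop
endfacet
facet normal -0.697 0.518 -0.495
outer loop
vertex 0.973 0.604 1.227
vertex 0.404 0.013 1.41
vertex 0.144 1.438 3.267
endloop
endfacet
facet normal 0.443 -0.626 -0.642
outer loop
vertex 0.404 0.013 1.41
vertex 1.116 0.062 1.853
vertex 0.547 -0.528 2.036
endloop
endfacet
facet normal -0.975 -0.220 0.032
outer loop
vertex 0.404 0.013 1.41
vertex 0.547 -0.528 2.036
vertex 0.144 1.438 3.267
endloop
endfacet
facet normal 0.442 -0.625 -0.643
outer loop
vertex 0.547 -0.528 2.036
vertex 1.116 0.062 1.853
vertex 1.26 -0.48 2.479
endloop
endfacet
facet normal -0.417 -0.542 0.730
outer loop
vertex 0.547 -0.528 2.036
vertex 1.26 -0.48 2.479
vertex 0.144 1.438 3.267
endloop
endfacet
facet normal 0.441 -0.626 -0.643
outer loop
vertex 1.26 -0.48 2.479
vertex 1.116 0.062 1.853
vertex 1.829 0.11 2.295
endloop
endfacet
facet normal 0.420 -0.125 0.899
outer loop
vertex 1.26 -0.48 2.479
vertex 1.829 0.11 2.295
vertex 0.144 1.438 3.267
endloop
endfacet

endsolid


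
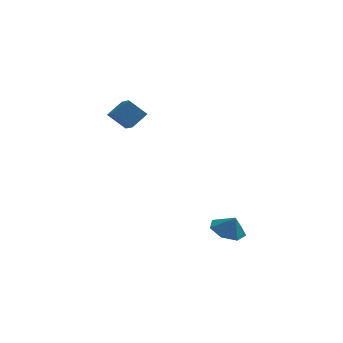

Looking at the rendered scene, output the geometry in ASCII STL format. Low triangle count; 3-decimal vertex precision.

solid 
facet normal -0.621 -0.524 -0.583
outer loop
vertex -3.456 0.913 4.217
vertex -3.867 2.031 3.649
vertex -2.513 0.801 3.314
endloop
endfacet
facet normal 0.311 -0.847 0.430
outer loop
vertex -1.793 1.409 3.991
vertex -3.456 0.913 4.217
vertex -2.513 0.801 3.314
endloop
endfacet
facet normal -0.620 -0.524 -0.584
outer loop
vertex -2.513 0.801 3.314
vertex -3.867 2.031 3.649
vertex -2.924 1.92 2.747
endloop
endfacet
facet normal 0.720 -0.085 -0.689
outer loop
vertex -2.924 1.92 2.747
vertex -1.793 1.409 3.991
vertex -2.513 0.801 3.314
endloop
endfacet
facet normal -0.720 0.085 0.689
outer loop
vertex -3.456 0.913 4.217
vertex -3.147 2.639 4.326
vertex -3.867 2.031 3.649
endloop
endfacet
facet normal 0.311 -0.848 0.430
outer loop
vertex -2.736 1.52 4.893
vertex -3.456 0.913 4.217
vertex -1.793 1.409 3.991
endloop
endfacet
facet normal -0.719 0.085 0.690
outer loop
vertex -2.736 1.52 4.893
vertex -3.147 2.639 4.326
vertex -3.456 0.913 4.217
endloop
endfacet
facet normal -0.311 0.847 -0.430
outer loop
vertex -3.867 2.031 3.649
vertex -3.147 2.639 4.326
vertex -2.924 1.92 2.747
endloop
endfacet
facet normal 0.719 -0.086 -0.689
outer loop
vertex -2.204 2.527 3.423
vertex -1.793 1.409 3.991
vertex -2.924 1.92 2.747
endloop
endfacet
facet normal -0.311 0.848 -0.430
outer loop
vertex -2.924 1.92 2.747
vertex -3.147 2.639 4.326
vertex -2.204 2.527 3.423
endloop
endfacet
facet normal 0.620 0.524 0.584
outer loop
vertex -2.204 2.527 3.423
vertex -2.736 1.52 4.893
vertex -1.793 1.409 3.991
endloop
endfacet
facet normal 0.621 0.524 0.583
outer loop
vertex -3.147 2.639 4.326
vertex -2.736 1.52 4.893
vertex -2.204 2.527 3.423
endloop
endfacet
facet normal -0.372 0.197 -0.907
outer loop
vertex 2.789 -1.472 -3.512
vertex 2.306 -0.678 -3.142
vertex 3.227 -0.722 -3.529
endloop
endfacet
facet normal 0.833 -0.480 0.276
outer loop
vertex 2.789 -1.472 -3.512
vertex 3.227 -0.722 -3.529
vertex 2.694 -0.882 -2.198
endloop
endfacet
facet normal -0.372 0.196 -0.907
outer loop
vertex 3.227 -0.722 -3.529
vertex 2.306 -0.678 -3.142
vertex 2.971 0.06 -3.255
endloop
endfacet
facet normal 0.909 0.163 0.384
outer loop
vertex 3.227 -0.722 -3.529
vertex 2.971 0.06 -3.255
vertex 2.694 -0.882 -2.198
endloop
endfacet
facet normal -0.373 0.197 -0.907
outer loop
vertex 2.971 0.06 -3.255
vertex 2.306 -0.678 -3.142
vertex 2.215 0.287 -2.895
endloop
endfacet
facet normal 0.485 0.586 0.649
outer loop
vertex 2.971 0.06 -3.255
vertex 2.215 0.287 -2.895
vertex 2.694 -0.882 -2.198
endloop
endfacet
facet normal -0.373 0.197 -0.907
outer loop
vertex 2.215 0.287 -2.895
vertex 2.306 -0.678 -3.142
vertex 1.527 -0.213 -2.721
endloop
endfacet
facet normal -0.121 0.471 0.874
outer loop
vertex 2.215 0.287 -2.895
vertex 1.527 -0.213 -2.721
vertex 2.694 -0.882 -2.198
endloop
endfacet
facet normal -0.373 0.196 -0.907
outer loop
vertex 1.527 -0.213 -2.721
vertex 2.306 -0.678 -3.142
vertex 1.426 -1.063 -2.863
endloop
endfacet
facet normal -0.452 -0.095 0.887
outer loop
vertex 1.527 -0.213 -2.721
vertex 1.426 -1.063 -2.863
vertex 2.694 -0.882 -2.198
endloop
endfacet
facet normal -0.373 0.196 -0.907
outer loop
vertex 1.426 -1.063 -2.863
vertex 2.306 -0.678 -3.142
vertex 1.988 -1.623 -3.215
endloop
endfacet
facet normal -0.258 -0.687 0.680
outer loop
vertex 1.426 -1.063 -2.863
vertex 1.988 -1.623 -3.215
vertex 2.694 -0.882 -2.198
endloop
endfacet
facet normal -0.373 0.196 -0.907
outer loop
vertex 1.988 -1.623 -3.215
vertex 2.306 -0.678 -3.142
vertex 2.789 -1.472 -3.512
endloop
endfacet
facet normal 0.313 -0.858 0.408
outer loop
vertex 1.988 -1.623 -3.215
vertex 2.789 -1.472 -3.512
vertex 2.694 -0.882 -2.198
endloop
endfacet

endsolid


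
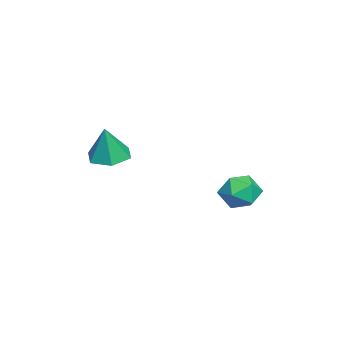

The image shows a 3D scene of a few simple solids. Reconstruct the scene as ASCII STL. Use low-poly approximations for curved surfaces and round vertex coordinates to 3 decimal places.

solid 
facet normal -0.266 0.060 -0.962
outer loop
vertex 1.497 -3.084 0.659
vertex 0.659 -3.332 0.875
vertex 0.882 -2.46 0.868
endloop
endfacet
facet normal 0.728 0.619 0.295
outer loop
vertex 1.497 -3.084 0.659
vertex 0.882 -2.46 0.868
vertex 1.081 -3.428 2.405
endloop
endfacet
facet normal -0.266 0.060 -0.962
outer loop
vertex 0.882 -2.46 0.868
vertex 0.659 -3.332 0.875
vertex 0.044 -2.708 1.084
endloop
endfacet
facet normal -0.108 0.835 0.540
outer loop
vertex 0.882 -2.46 0.868
vertex 0.044 -2.708 1.084
vertex 1.081 -3.428 2.405
endloop
endfacet
facet normal -0.266 0.060 -0.962
outer loop
vertex 0.044 -2.708 1.084
vertex 0.659 -3.332 0.875
vertex -0.179 -3.58 1.091
endloop
endfacet
facet normal -0.720 0.189 0.668
outer loop
vertex 0.044 -2.708 1.084
vertex -0.179 -3.58 1.091
vertex 1.081 -3.428 2.405
endloop
endfacet
facet normal -0.266 0.061 -0.962
outer loop
vertex -0.179 -3.58 1.091
vertex 0.659 -3.332 0.875
vertex 0.435 -4.204 0.882
endloop
endfacet
facet normal -0.495 -0.671 0.552
outer loop
vertex -0.179 -3.58 1.091
vertex 0.435 -4.204 0.882
vertex 1.081 -3.428 2.405
endloop
endfacet
facet normal -0.266 0.061 -0.962
outer loop
vertex 0.435 -4.204 0.882
vertex 0.659 -3.332 0.875
vertex 1.273 -3.955 0.666
endloop
endfacet
facet normal 0.343 -0.888 0.307
outer loop
vertex 0.435 -4.204 0.882
vertex 1.273 -3.955 0.666
vertex 1.081 -3.428 2.405
endloop
endfacet
facet normal -0.266 0.061 -0.962
outer loop
vertex 1.273 -3.955 0.666
vertex 0.659 -3.332 0.875
vertex 1.497 -3.084 0.659
endloop
endfacet
facet normal 0.953 -0.244 0.179
outer loop
vertex 1.273 -3.955 0.666
vertex 1.497 -3.084 0.659
vertex 1.081 -3.428 2.405
endloop
endfacet
facet normal -0.903 -0.026 0.429
outer loop
vertex -2.643 1.606 -1.859
vertex -2.39 0.821 -1.374
vertex -2.236 1.686 -0.997
endloop
endfacet
facet normal -0.713 0.644 0.277
outer loop
vertex -2.643 1.606 -1.859
vertex -2.236 1.686 -0.997
vertex -1.978 2.276 -1.705
endloop
endfacet
facet normal -0.592 0.685 -0.425
outer loop
vertex -2.643 1.606 -1.859
vertex -1.978 2.276 -1.705
vertex -1.972 1.775 -2.52
endloop
endfacet
facet normal -0.706 0.039 -0.707
outer loop
vertex -2.643 1.606 -1.859
vertex -1.972 1.775 -2.52
vertex -2.227 0.875 -2.315
endloop
endfacet
facet normal -0.899 -0.400 -0.179
outer loop
vertex -2.643 1.606 -1.859
vertex -2.227 0.875 -2.315
vertex -2.39 0.821 -1.374
endloop
endfacet
facet normal -0.100 0.782 0.615
outer loop
vertex -1.978 2.276 -1.705
vertex -2.236 1.686 -0.997
vertex -1.313 1.905 -1.125
endloop
endfacet
facet normal -0.408 -0.303 0.861
outer loop
vertex -2.236 1.686 -0.997
vertex -2.39 0.821 -1.374
vertex -1.568 1.005 -0.92
endloop
endfacet
facet normal -0.401 -0.908 -0.122
outer loop
vertex -2.39 0.821 -1.374
vertex -2.227 0.875 -2.315
vertex -1.562 0.504 -1.735
endloop
endfacet
facet normal -0.089 -0.197 -0.976
outer loop
vertex -2.227 0.875 -2.315
vertex -1.972 1.775 -2.52
vertex -1.304 1.094 -2.443
endloop
endfacet
facet normal 0.098 0.848 -0.521
outer loop
vertex -1.972 1.775 -2.52
vertex -1.978 2.276 -1.705
vertex -1.15 1.959 -2.066
endloop
endfacet
facet normal 0.706 -0.039 0.707
outer loop
vertex -0.897 1.174 -1.581
vertex -1.313 1.905 -1.125
vertex -1.568 1.005 -0.92
endloop
endfacet
facet normal 0.592 -0.685 0.425
outer loop
vertex -0.897 1.174 -1.581
vertex -1.568 1.005 -0.92
vertex -1.562 0.504 -1.735
endloop
endfacet
facet normal 0.713 -0.644 -0.277
outer loop
vertex -0.897 1.174 -1.581
vertex -1.562 0.504 -1.735
vertex -1.304 1.094 -2.443
endloop
endfacet
facet normal 0.903 0.026 -0.429
outer loop
vertex -0.897 1.174 -1.581
vertex -1.304 1.094 -2.443
vertex -1.15 1.959 -2.066
endloop
endfacet
facet normal 0.899 0.400 0.179
outer loop
vertex -0.897 1.174 -1.581
vertex -1.15 1.959 -2.066
vertex -1.313 1.905 -1.125
endloop
endfacet
facet normal 0.089 0.197 0.976
outer loop
vertex -1.568 1.005 -0.92
vertex -1.313 1.905 -1.125
vertex -2.236 1.686 -0.997
endloop
endfacet
facet normal -0.098 -0.848 0.521
outer loop
vertex -1.562 0.504 -1.735
vertex -1.568 1.005 -0.92
vertex -2.39 0.821 -1.374
endloop
endfacet
facet normal 0.100 -0.782 -0.615
outer loop
vertex -1.304 1.094 -2.443
vertex -1.562 0.504 -1.735
vertex -2.227 0.875 -2.315
endloop
endfacet
facet normal 0.408 0.303 -0.861
outer loop
vertex -1.15 1.959 -2.066
vertex -1.304 1.094 -2.443
vertex -1.972 1.775 -2.52
endloop
endfacet
facet normal 0.401 0.908 0.122
outer loop
vertex -1.313 1.905 -1.125
vertex -1.15 1.959 -2.066
vertex -1.978 2.276 -1.705
endloop
endfacet

endsolid


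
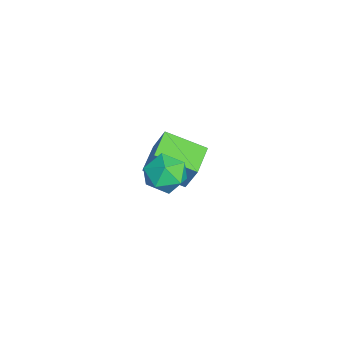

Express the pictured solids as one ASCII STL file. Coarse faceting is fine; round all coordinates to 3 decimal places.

solid 
facet normal -0.937 0.303 0.173
outer loop
vertex -3.458 2.47 -0.973
vertex -2.99 4.368 -1.769
vertex -3.908 1.944 -2.492
endloop
endfacet
facet normal -0.222 -0.899 0.377
outer loop
vertex -2.39 1.452 -2.771
vertex -3.458 2.47 -0.973
vertex -3.908 1.944 -2.492
endloop
endfacet
facet normal -0.937 0.304 0.172
outer loop
vertex -3.908 1.944 -2.492
vertex -2.99 4.368 -1.769
vertex -3.44 3.841 -3.288
endloop
endfacet
facet normal -0.269 -0.315 -0.910
outer loop
vertex -3.44 3.841 -3.288
vertex -2.39 1.452 -2.771
vertex -3.908 1.944 -2.492
endloop
endfacet
facet normal 0.269 0.315 0.910
outer loop
vertex -3.458 2.47 -0.973
vertex -1.472 3.876 -2.048
vertex -2.99 4.368 -1.769
endloop
endfacet
facet normal -0.221 -0.899 0.378
outer loop
vertex -1.94 1.979 -1.252
vertex -3.458 2.47 -0.973
vertex -2.39 1.452 -2.771
endloop
endfacet
facet normal 0.269 0.315 0.910
outer loop
vertex -1.94 1.979 -1.252
vertex -1.472 3.876 -2.048
vertex -3.458 2.47 -0.973
endloop
endfacet
facet normal 0.222 0.899 -0.378
outer loop
vertex -2.99 4.368 -1.769
vertex -1.472 3.876 -2.048
vertex -3.44 3.841 -3.288
endloop
endfacet
facet normal -0.269 -0.315 -0.910
outer loop
vertex -1.922 3.35 -3.567
vertex -2.39 1.452 -2.771
vertex -3.44 3.841 -3.288
endloop
endfacet
facet normal 0.222 0.899 -0.377
outer loop
vertex -3.44 3.841 -3.288
vertex -1.472 3.876 -2.048
vertex -1.922 3.35 -3.567
endloop
endfacet
facet normal 0.937 -0.303 -0.172
outer loop
vertex -1.922 3.35 -3.567
vertex -1.94 1.979 -1.252
vertex -2.39 1.452 -2.771
endloop
endfacet
facet normal 0.937 -0.304 -0.172
outer loop
vertex -1.472 3.876 -2.048
vertex -1.94 1.979 -1.252
vertex -1.922 3.35 -3.567
endloop
endfacet
facet normal -0.077 0.265 0.961
outer loop
vertex 2.248 3.219 2.245
vertex 1.812 2.277 2.47
vertex 2.866 2.401 2.52
endloop
endfacet
facet normal 0.483 0.584 0.653
outer loop
vertex 2.248 3.219 2.245
vertex 2.866 2.401 2.52
vertex 3.158 3.045 1.728
endloop
endfacet
facet normal 0.242 0.965 0.101
outer loop
vertex 2.248 3.219 2.245
vertex 3.158 3.045 1.728
vertex 2.286 3.32 1.189
endloop
endfacet
facet normal -0.466 0.882 0.068
outer loop
vertex 2.248 3.219 2.245
vertex 2.286 3.32 1.189
vertex 1.454 2.845 1.647
endloop
endfacet
facet normal -0.663 0.450 0.599
outer loop
vertex 2.248 3.219 2.245
vertex 1.454 2.845 1.647
vertex 1.812 2.277 2.47
endloop
endfacet
facet normal 0.914 0.075 0.398
outer loop
vertex 3.158 3.045 1.728
vertex 2.866 2.401 2.52
vertex 3.286 1.995 1.633
endloop
endfacet
facet normal 0.009 -0.441 0.897
outer loop
vertex 2.866 2.401 2.52
vertex 1.812 2.277 2.47
vertex 2.454 1.52 2.091
endloop
endfacet
facet normal -0.940 -0.143 0.310
outer loop
vertex 1.812 2.277 2.47
vertex 1.454 2.845 1.647
vertex 1.582 1.795 1.552
endloop
endfacet
facet normal -0.621 0.558 -0.550
outer loop
vertex 1.454 2.845 1.647
vertex 2.286 3.32 1.189
vertex 1.874 2.439 0.76
endloop
endfacet
facet normal 0.524 0.693 -0.495
outer loop
vertex 2.286 3.32 1.189
vertex 3.158 3.045 1.728
vertex 2.928 2.563 0.81
endloop
endfacet
facet normal 0.466 -0.882 -0.068
outer loop
vertex 2.492 1.621 1.035
vertex 3.286 1.995 1.633
vertex 2.454 1.52 2.091
endloop
endfacet
facet normal -0.242 -0.965 -0.101
outer loop
vertex 2.492 1.621 1.035
vertex 2.454 1.52 2.091
vertex 1.582 1.795 1.552
endloop
endfacet
facet normal -0.483 -0.584 -0.653
outer loop
vertex 2.492 1.621 1.035
vertex 1.582 1.795 1.552
vertex 1.874 2.439 0.76
endloop
endfacet
facet normal 0.077 -0.265 -0.961
outer loop
vertex 2.492 1.621 1.035
vertex 1.874 2.439 0.76
vertex 2.928 2.563 0.81
endloop
endfacet
facet normal 0.663 -0.450 -0.599
outer loop
vertex 2.492 1.621 1.035
vertex 2.928 2.563 0.81
vertex 3.286 1.995 1.633
endloop
endfacet
facet normal 0.621 -0.558 0.550
outer loop
vertex 2.454 1.52 2.091
vertex 3.286 1.995 1.633
vertex 2.866 2.401 2.52
endloop
endfacet
facet normal -0.524 -0.693 0.495
outer loop
vertex 1.582 1.795 1.552
vertex 2.454 1.52 2.091
vertex 1.812 2.277 2.47
endloop
endfacet
facet normal -0.914 -0.075 -0.398
outer loop
vertex 1.874 2.439 0.76
vertex 1.582 1.795 1.552
vertex 1.454 2.845 1.647
endloop
endfacet
facet normal -0.009 0.441 -0.897
outer loop
vertex 2.928 2.563 0.81
vertex 1.874 2.439 0.76
vertex 2.286 3.32 1.189
endloop
endfacet
facet normal 0.940 0.143 -0.310
outer loop
vertex 3.286 1.995 1.633
vertex 2.928 2.563 0.81
vertex 3.158 3.045 1.728
endloop
endfacet

endsolid


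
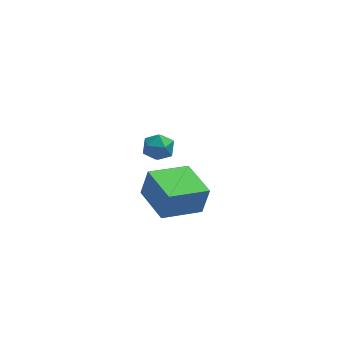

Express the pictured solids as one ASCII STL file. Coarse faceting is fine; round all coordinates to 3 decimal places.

solid 
facet normal -0.374 0.927 -0.008
outer loop
vertex -2.417 -3.339 3.353
vertex -2.715 -3.453 4.074
vertex -1.987 -3.16 3.99
endloop
endfacet
facet normal 0.221 0.890 -0.399
outer loop
vertex -2.417 -3.339 3.353
vertex -1.987 -3.16 3.99
vertex -1.65 -3.52 3.374
endloop
endfacet
facet normal 0.119 0.400 -0.909
outer loop
vertex -2.417 -3.339 3.353
vertex -1.65 -3.52 3.374
vertex -2.169 -4.035 3.079
endloop
endfacet
facet normal -0.538 0.136 -0.832
outer loop
vertex -2.417 -3.339 3.353
vertex -2.169 -4.035 3.079
vertex -2.827 -3.994 3.511
endloop
endfacet
facet normal -0.843 0.461 -0.276
outer loop
vertex -2.417 -3.339 3.353
vertex -2.827 -3.994 3.511
vertex -2.715 -3.453 4.074
endloop
endfacet
facet normal 0.749 0.662 0.023
outer loop
vertex -1.65 -3.52 3.374
vertex -1.987 -3.16 3.99
vertex -1.473 -3.746 4.109
endloop
endfacet
facet normal -0.215 0.722 0.658
outer loop
vertex -1.987 -3.16 3.99
vertex -2.715 -3.453 4.074
vertex -2.131 -3.705 4.541
endloop
endfacet
facet normal -0.974 -0.032 0.225
outer loop
vertex -2.715 -3.453 4.074
vertex -2.827 -3.994 3.511
vertex -2.65 -4.22 4.246
endloop
endfacet
facet normal -0.479 -0.558 -0.677
outer loop
vertex -2.827 -3.994 3.511
vertex -2.169 -4.035 3.079
vertex -2.313 -4.58 3.63
endloop
endfacet
facet normal 0.584 -0.130 -0.801
outer loop
vertex -2.169 -4.035 3.079
vertex -1.65 -3.52 3.374
vertex -1.585 -4.287 3.546
endloop
endfacet
facet normal 0.538 -0.136 0.832
outer loop
vertex -1.883 -4.401 4.267
vertex -1.473 -3.746 4.109
vertex -2.131 -3.705 4.541
endloop
endfacet
facet normal -0.119 -0.400 0.909
outer loop
vertex -1.883 -4.401 4.267
vertex -2.131 -3.705 4.541
vertex -2.65 -4.22 4.246
endloop
endfacet
facet normal -0.221 -0.890 0.399
outer loop
vertex -1.883 -4.401 4.267
vertex -2.65 -4.22 4.246
vertex -2.313 -4.58 3.63
endloop
endfacet
facet normal 0.374 -0.927 0.008
outer loop
vertex -1.883 -4.401 4.267
vertex -2.313 -4.58 3.63
vertex -1.585 -4.287 3.546
endloop
endfacet
facet normal 0.843 -0.461 0.276
outer loop
vertex -1.883 -4.401 4.267
vertex -1.585 -4.287 3.546
vertex -1.473 -3.746 4.109
endloop
endfacet
facet normal 0.479 0.558 0.677
outer loop
vertex -2.131 -3.705 4.541
vertex -1.473 -3.746 4.109
vertex -1.987 -3.16 3.99
endloop
endfacet
facet normal -0.584 0.130 0.801
outer loop
vertex -2.65 -4.22 4.246
vertex -2.131 -3.705 4.541
vertex -2.715 -3.453 4.074
endloop
endfacet
facet normal -0.749 -0.662 -0.023
outer loop
vertex -2.313 -4.58 3.63
vertex -2.65 -4.22 4.246
vertex -2.827 -3.994 3.511
endloop
endfacet
facet normal 0.215 -0.722 -0.658
outer loop
vertex -1.585 -4.287 3.546
vertex -2.313 -4.58 3.63
vertex -2.169 -4.035 3.079
endloop
endfacet
facet normal 0.974 0.032 -0.225
outer loop
vertex -1.473 -3.746 4.109
vertex -1.585 -4.287 3.546
vertex -1.65 -3.52 3.374
endloop
endfacet
facet normal -0.881 -0.409 0.240
outer loop
vertex -1.649 -2.708 -0.986
vertex -2.518 -0.797 -0.917
vertex -2.001 -2.814 -2.461
endloop
endfacet
facet normal 0.413 -0.910 -0.033
outer loop
vertex -0.082 -1.923 -2.983
vertex -1.649 -2.708 -0.986
vertex -2.001 -2.814 -2.461
endloop
endfacet
facet normal -0.880 -0.409 0.240
outer loop
vertex -2.001 -2.814 -2.461
vertex -2.518 -0.797 -0.917
vertex -2.87 -0.904 -2.392
endloop
endfacet
facet normal -0.231 -0.070 -0.970
outer loop
vertex -2.87 -0.904 -2.392
vertex -0.082 -1.923 -2.983
vertex -2.001 -2.814 -2.461
endloop
endfacet
facet normal 0.231 0.070 0.970
outer loop
vertex -1.649 -2.708 -0.986
vertex -0.599 0.094 -1.439
vertex -2.518 -0.797 -0.917
endloop
endfacet
facet normal 0.414 -0.910 -0.033
outer loop
vertex 0.27 -1.816 -1.508
vertex -1.649 -2.708 -0.986
vertex -0.082 -1.923 -2.983
endloop
endfacet
facet normal 0.231 0.070 0.970
outer loop
vertex 0.27 -1.816 -1.508
vertex -0.599 0.094 -1.439
vertex -1.649 -2.708 -0.986
endloop
endfacet
facet normal -0.414 0.910 0.033
outer loop
vertex -2.518 -0.797 -0.917
vertex -0.599 0.094 -1.439
vertex -2.87 -0.904 -2.392
endloop
endfacet
facet normal -0.231 -0.070 -0.970
outer loop
vertex -0.951 -0.012 -2.914
vertex -0.082 -1.923 -2.983
vertex -2.87 -0.904 -2.392
endloop
endfacet
facet normal -0.414 0.910 0.033
outer loop
vertex -2.87 -0.904 -2.392
vertex -0.599 0.094 -1.439
vertex -0.951 -0.012 -2.914
endloop
endfacet
facet normal 0.880 0.409 -0.240
outer loop
vertex -0.951 -0.012 -2.914
vertex 0.27 -1.816 -1.508
vertex -0.082 -1.923 -2.983
endloop
endfacet
facet normal 0.880 0.409 -0.240
outer loop
vertex -0.599 0.094 -1.439
vertex 0.27 -1.816 -1.508
vertex -0.951 -0.012 -2.914
endloop
endfacet

endsolid


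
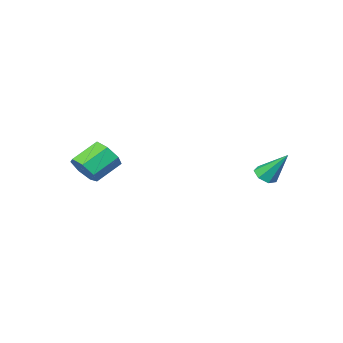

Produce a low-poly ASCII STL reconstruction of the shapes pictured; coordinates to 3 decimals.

solid 
facet normal 0.282 -0.536 -0.796
outer loop
vertex -1.411 2.954 3.086
vertex -1.983 2.69 3.061
vertex -1.78 3.216 2.779
endloop
endfacet
facet normal 0.568 0.823 0.019
outer loop
vertex -1.411 2.954 3.086
vertex -1.78 3.216 2.779
vertex -2.497 3.67 4.519
endloop
endfacet
facet normal 0.281 -0.535 -0.797
outer loop
vertex -1.78 3.216 2.779
vertex -1.983 2.69 3.061
vertex -2.302 3.082 2.685
endloop
endfacet
facet normal -0.182 0.931 -0.318
outer loop
vertex -1.78 3.216 2.779
vertex -2.302 3.082 2.685
vertex -2.497 3.67 4.519
endloop
endfacet
facet normal 0.281 -0.535 -0.797
outer loop
vertex -2.302 3.082 2.685
vertex -1.983 2.69 3.061
vertex -2.583 2.653 2.874
endloop
endfacet
facet normal -0.857 0.457 -0.238
outer loop
vertex -2.302 3.082 2.685
vertex -2.583 2.653 2.874
vertex -2.497 3.67 4.519
endloop
endfacet
facet normal 0.281 -0.536 -0.796
outer loop
vertex -2.583 2.653 2.874
vertex -1.983 2.69 3.061
vertex -2.413 2.252 3.204
endloop
endfacet
facet normal -0.950 -0.240 0.198
outer loop
vertex -2.583 2.653 2.874
vertex -2.413 2.252 3.204
vertex -2.497 3.67 4.519
endloop
endfacet
facet normal 0.280 -0.535 -0.797
outer loop
vertex -2.413 2.252 3.204
vertex -1.983 2.69 3.061
vertex -1.918 2.181 3.426
endloop
endfacet
facet normal -0.389 -0.639 0.664
outer loop
vertex -2.413 2.252 3.204
vertex -1.918 2.181 3.426
vertex -2.497 3.67 4.519
endloop
endfacet
facet normal 0.281 -0.535 -0.797
outer loop
vertex -1.918 2.181 3.426
vertex -1.983 2.69 3.061
vertex -1.473 2.493 3.373
endloop
endfacet
facet normal 0.401 -0.435 0.806
outer loop
vertex -1.918 2.181 3.426
vertex -1.473 2.493 3.373
vertex -2.497 3.67 4.519
endloop
endfacet
facet normal 0.281 -0.534 -0.797
outer loop
vertex -1.473 2.493 3.373
vertex -1.983 2.69 3.061
vertex -1.411 2.954 3.086
endloop
endfacet
facet normal 0.827 0.213 0.520
outer loop
vertex -1.473 2.493 3.373
vertex -1.411 2.954 3.086
vertex -2.497 3.67 4.519
endloop
endfacet
facet normal 0.852 0.037 -0.522
outer loop
vertex 4.847 -1.837 3.59
vertex 4.501 -2.392 2.986
vertex 4.473 -1.502 3.003
endloop
endfacet
facet normal 0.198 0.900 0.388
outer loop
vertex 4.847 -1.837 3.59
vertex 4.473 -1.502 3.003
vertex 3.525 -1.894 4.398
endloop
endfacet
facet normal 0.198 0.900 0.388
outer loop
vertex 3.525 -1.894 4.398
vertex 4.473 -1.502 3.003
vertex 3.152 -1.559 3.811
endloop
endfacet
facet normal -0.853 -0.036 0.521
outer loop
vertex 3.525 -1.894 4.398
vertex 3.152 -1.559 3.811
vertex 3.179 -2.448 3.794
endloop
endfacet
facet normal 0.852 0.037 -0.522
outer loop
vertex 4.473 -1.502 3.003
vertex 4.501 -2.392 2.986
vertex 4.12 -1.837 2.403
endloop
endfacet
facet normal -0.255 0.900 -0.353
outer loop
vertex 4.473 -1.502 3.003
vertex 4.12 -1.837 2.403
vertex 3.152 -1.559 3.811
endloop
endfacet
facet normal -0.255 0.900 -0.353
outer loop
vertex 3.152 -1.559 3.811
vertex 4.12 -1.837 2.403
vertex 2.799 -1.894 3.211
endloop
endfacet
facet normal -0.852 -0.036 0.522
outer loop
vertex 3.152 -1.559 3.811
vertex 2.799 -1.894 3.211
vertex 3.179 -2.448 3.794
endloop
endfacet
facet normal 0.852 0.037 -0.522
outer loop
vertex 4.12 -1.837 2.403
vertex 4.501 -2.392 2.986
vertex 4.054 -2.59 2.242
endloop
endfacet
facet normal -0.516 0.222 -0.827
outer loop
vertex 4.12 -1.837 2.403
vertex 4.054 -2.59 2.242
vertex 2.799 -1.894 3.211
endloop
endfacet
facet normal -0.516 0.222 -0.827
outer loop
vertex 2.799 -1.894 3.211
vertex 4.054 -2.59 2.242
vertex 2.733 -2.646 3.05
endloop
endfacet
facet normal -0.853 -0.037 0.521
outer loop
vertex 2.799 -1.894 3.211
vertex 2.733 -2.646 3.05
vertex 3.179 -2.448 3.794
endloop
endfacet
facet normal 0.852 0.036 -0.522
outer loop
vertex 4.054 -2.59 2.242
vertex 4.501 -2.392 2.986
vertex 4.324 -3.193 2.641
endloop
endfacet
facet normal -0.389 -0.623 -0.679
outer loop
vertex 4.054 -2.59 2.242
vertex 4.324 -3.193 2.641
vertex 2.733 -2.646 3.05
endloop
endfacet
facet normal -0.389 -0.624 -0.678
outer loop
vertex 2.733 -2.646 3.05
vertex 4.324 -3.193 2.641
vertex 3.003 -3.249 3.45
endloop
endfacet
facet normal -0.853 -0.036 0.521
outer loop
vertex 2.733 -2.646 3.05
vertex 3.003 -3.249 3.45
vertex 3.179 -2.448 3.794
endloop
endfacet
facet normal 0.853 0.036 -0.521
outer loop
vertex 4.324 -3.193 2.641
vertex 4.501 -2.392 2.986
vertex 4.727 -3.193 3.3
endloop
endfacet
facet normal 0.031 -0.999 -0.019
outer loop
vertex 4.324 -3.193 2.641
vertex 4.727 -3.193 3.3
vertex 3.003 -3.249 3.45
endloop
endfacet
facet normal 0.031 -0.999 -0.019
outer loop
vertex 3.003 -3.249 3.45
vertex 4.727 -3.193 3.3
vertex 3.406 -3.249 4.108
endloop
endfacet
facet normal -0.852 -0.037 0.522
outer loop
vertex 3.003 -3.249 3.45
vertex 3.406 -3.249 4.108
vertex 3.179 -2.448 3.794
endloop
endfacet
facet normal 0.852 0.036 -0.522
outer loop
vertex 4.727 -3.193 3.3
vertex 4.501 -2.392 2.986
vertex 4.96 -2.59 3.722
endloop
endfacet
facet normal 0.427 -0.623 0.655
outer loop
vertex 4.727 -3.193 3.3
vertex 4.96 -2.59 3.722
vertex 3.406 -3.249 4.108
endloop
endfacet
facet normal 0.427 -0.624 0.655
outer loop
vertex 3.406 -3.249 4.108
vertex 4.96 -2.59 3.722
vertex 3.638 -2.646 4.531
endloop
endfacet
facet normal -0.853 -0.037 0.521
outer loop
vertex 3.406 -3.249 4.108
vertex 3.638 -2.646 4.531
vertex 3.179 -2.448 3.794
endloop
endfacet
facet normal 0.852 0.036 -0.522
outer loop
vertex 4.96 -2.59 3.722
vertex 4.501 -2.392 2.986
vertex 4.847 -1.837 3.59
endloop
endfacet
facet normal 0.502 0.222 0.836
outer loop
vertex 4.96 -2.59 3.722
vertex 4.847 -1.837 3.59
vertex 3.638 -2.646 4.531
endloop
endfacet
facet normal 0.501 0.223 0.836
outer loop
vertex 3.638 -2.646 4.531
vertex 4.847 -1.837 3.59
vertex 3.525 -1.894 4.398
endloop
endfacet
facet normal -0.853 -0.036 0.521
outer loop
vertex 3.638 -2.646 4.531
vertex 3.525 -1.894 4.398
vertex 3.179 -2.448 3.794
endloop
endfacet

endsolid


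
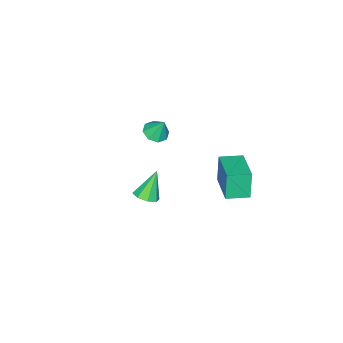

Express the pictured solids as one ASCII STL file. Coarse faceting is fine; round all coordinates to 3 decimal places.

solid 
facet normal 0.497 -0.027 -0.868
outer loop
vertex 2.229 0.373 2.219
vertex 1.838 0.888 1.979
vertex 2.435 0.848 2.322
endloop
endfacet
facet normal 0.542 -0.396 0.741
outer loop
vertex 2.229 0.373 2.219
vertex 2.435 0.848 2.322
vertex 1.022 0.932 3.401
endloop
endfacet
facet normal 0.497 -0.027 -0.868
outer loop
vertex 2.435 0.848 2.322
vertex 1.838 0.888 1.979
vertex 2.291 1.347 2.224
endloop
endfacet
facet normal 0.588 0.316 0.745
outer loop
vertex 2.435 0.848 2.322
vertex 2.291 1.347 2.224
vertex 1.022 0.932 3.401
endloop
endfacet
facet normal 0.497 -0.027 -0.867
outer loop
vertex 2.291 1.347 2.224
vertex 1.838 0.888 1.979
vertex 1.881 1.576 1.982
endloop
endfacet
facet normal 0.182 0.849 0.496
outer loop
vertex 2.291 1.347 2.224
vertex 1.881 1.576 1.982
vertex 1.022 0.932 3.401
endloop
endfacet
facet normal 0.497 -0.027 -0.867
outer loop
vertex 1.881 1.576 1.982
vertex 1.838 0.888 1.979
vertex 1.446 1.403 1.738
endloop
endfacet
facet normal -0.433 0.890 0.142
outer loop
vertex 1.881 1.576 1.982
vertex 1.446 1.403 1.738
vertex 1.022 0.932 3.401
endloop
endfacet
facet normal 0.497 -0.027 -0.867
outer loop
vertex 1.446 1.403 1.738
vertex 1.838 0.888 1.979
vertex 1.24 0.927 1.635
endloop
endfacet
facet normal -0.903 0.415 -0.113
outer loop
vertex 1.446 1.403 1.738
vertex 1.24 0.927 1.635
vertex 1.022 0.932 3.401
endloop
endfacet
facet normal 0.497 -0.029 -0.867
outer loop
vertex 1.24 0.927 1.635
vertex 1.838 0.888 1.979
vertex 1.384 0.429 1.734
endloop
endfacet
facet normal -0.948 -0.297 -0.116
outer loop
vertex 1.24 0.927 1.635
vertex 1.384 0.429 1.734
vertex 1.022 0.932 3.401
endloop
endfacet
facet normal 0.495 -0.027 -0.868
outer loop
vertex 1.384 0.429 1.734
vertex 1.838 0.888 1.979
vertex 1.794 0.199 1.975
endloop
endfacet
facet normal -0.543 -0.829 0.132
outer loop
vertex 1.384 0.429 1.734
vertex 1.794 0.199 1.975
vertex 1.022 0.932 3.401
endloop
endfacet
facet normal 0.497 -0.027 -0.867
outer loop
vertex 1.794 0.199 1.975
vertex 1.838 0.888 1.979
vertex 2.229 0.373 2.219
endloop
endfacet
facet normal 0.075 -0.870 0.488
outer loop
vertex 1.794 0.199 1.975
vertex 2.229 0.373 2.219
vertex 1.022 0.932 3.401
endloop
endfacet
facet normal -0.735 0.674 -0.074
outer loop
vertex -3.226 3.008 2.586
vertex -1.924 4.472 2.986
vertex -2.928 3.164 1.042
endloop
endfacet
facet normal -0.651 -0.732 -0.200
outer loop
vertex -2.016 2.328 1.134
vertex -3.226 3.008 2.586
vertex -2.928 3.164 1.042
endloop
endfacet
facet normal -0.735 0.674 -0.074
outer loop
vertex -2.928 3.164 1.042
vertex -1.924 4.472 2.986
vertex -1.625 4.628 1.442
endloop
endfacet
facet normal 0.189 0.099 -0.977
outer loop
vertex -1.625 4.628 1.442
vertex -2.016 2.328 1.134
vertex -2.928 3.164 1.042
endloop
endfacet
facet normal -0.189 -0.099 0.977
outer loop
vertex -3.226 3.008 2.586
vertex -1.012 3.636 3.078
vertex -1.924 4.472 2.986
endloop
endfacet
facet normal -0.651 -0.732 -0.200
outer loop
vertex -2.315 2.172 2.678
vertex -3.226 3.008 2.586
vertex -2.016 2.328 1.134
endloop
endfacet
facet normal -0.189 -0.099 0.977
outer loop
vertex -2.315 2.172 2.678
vertex -1.012 3.636 3.078
vertex -3.226 3.008 2.586
endloop
endfacet
facet normal 0.651 0.732 0.200
outer loop
vertex -1.924 4.472 2.986
vertex -1.012 3.636 3.078
vertex -1.625 4.628 1.442
endloop
endfacet
facet normal 0.189 0.099 -0.977
outer loop
vertex -0.714 3.792 1.534
vertex -2.016 2.328 1.134
vertex -1.625 4.628 1.442
endloop
endfacet
facet normal 0.651 0.732 0.200
outer loop
vertex -1.625 4.628 1.442
vertex -1.012 3.636 3.078
vertex -0.714 3.792 1.534
endloop
endfacet
facet normal 0.735 -0.674 0.074
outer loop
vertex -0.714 3.792 1.534
vertex -2.315 2.172 2.678
vertex -2.016 2.328 1.134
endloop
endfacet
facet normal 0.735 -0.674 0.074
outer loop
vertex -1.012 3.636 3.078
vertex -2.315 2.172 2.678
vertex -0.714 3.792 1.534
endloop
endfacet
facet normal 0.018 -0.439 -0.898
outer loop
vertex -3.123 -2.967 0.431
vertex -3.859 -3.042 0.453
vertex -3.393 -2.522 0.208
endloop
endfacet
facet normal 0.761 0.593 0.263
outer loop
vertex -3.123 -2.967 0.431
vertex -3.393 -2.522 0.208
vertex -3.881 -2.498 1.567
endloop
endfacet
facet normal 0.017 -0.438 -0.899
outer loop
vertex -3.393 -2.522 0.208
vertex -3.859 -3.042 0.453
vertex -3.936 -2.381 0.129
endloop
endfacet
facet normal 0.241 0.968 0.070
outer loop
vertex -3.393 -2.522 0.208
vertex -3.936 -2.381 0.129
vertex -3.881 -2.498 1.567
endloop
endfacet
facet normal 0.016 -0.439 -0.899
outer loop
vertex -3.936 -2.381 0.129
vertex -3.859 -3.042 0.453
vertex -4.434 -2.627 0.24
endloop
endfacet
facet normal -0.425 0.901 0.090
outer loop
vertex -3.936 -2.381 0.129
vertex -4.434 -2.627 0.24
vertex -3.881 -2.498 1.567
endloop
endfacet
facet normal 0.017 -0.438 -0.899
outer loop
vertex -4.434 -2.627 0.24
vertex -3.859 -3.042 0.453
vertex -4.595 -3.116 0.475
endloop
endfacet
facet normal -0.848 0.429 0.312
outer loop
vertex -4.434 -2.627 0.24
vertex -4.595 -3.116 0.475
vertex -3.881 -2.498 1.567
endloop
endfacet
facet normal 0.017 -0.437 -0.899
outer loop
vertex -4.595 -3.116 0.475
vertex -3.859 -3.042 0.453
vertex -4.325 -3.562 0.697
endloop
endfacet
facet normal -0.778 -0.170 0.605
outer loop
vertex -4.595 -3.116 0.475
vertex -4.325 -3.562 0.697
vertex -3.881 -2.498 1.567
endloop
endfacet
facet normal 0.019 -0.438 -0.899
outer loop
vertex -4.325 -3.562 0.697
vertex -3.859 -3.042 0.453
vertex -3.783 -3.703 0.777
endloop
endfacet
facet normal -0.259 -0.544 0.798
outer loop
vertex -4.325 -3.562 0.697
vertex -3.783 -3.703 0.777
vertex -3.881 -2.498 1.567
endloop
endfacet
facet normal 0.017 -0.438 -0.899
outer loop
vertex -3.783 -3.703 0.777
vertex -3.859 -3.042 0.453
vertex -3.285 -3.456 0.666
endloop
endfacet
facet normal 0.410 -0.477 0.778
outer loop
vertex -3.783 -3.703 0.777
vertex -3.285 -3.456 0.666
vertex -3.881 -2.498 1.567
endloop
endfacet
facet normal 0.018 -0.438 -0.899
outer loop
vertex -3.285 -3.456 0.666
vertex -3.859 -3.042 0.453
vertex -3.123 -2.967 0.431
endloop
endfacet
facet normal 0.830 -0.007 0.557
outer loop
vertex -3.285 -3.456 0.666
vertex -3.123 -2.967 0.431
vertex -3.881 -2.498 1.567
endloop
endfacet

endsolid
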